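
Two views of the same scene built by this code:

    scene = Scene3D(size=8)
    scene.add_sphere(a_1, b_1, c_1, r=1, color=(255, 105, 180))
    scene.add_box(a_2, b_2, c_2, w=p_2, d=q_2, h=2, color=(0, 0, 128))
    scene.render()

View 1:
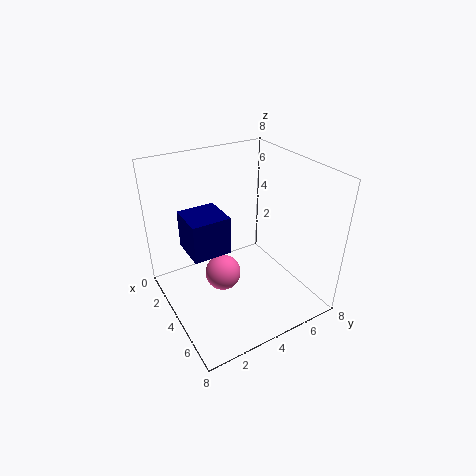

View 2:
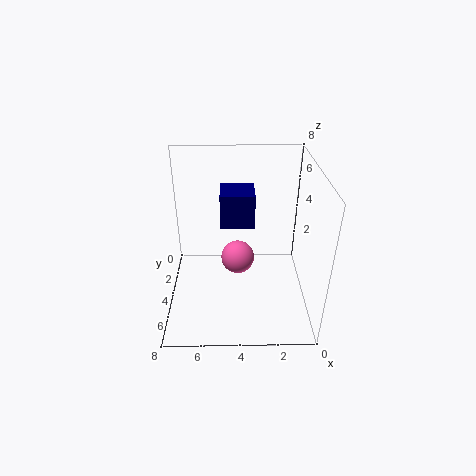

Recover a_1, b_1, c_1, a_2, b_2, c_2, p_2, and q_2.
a_1 = 4
b_1 = 3
c_1 = 2
a_2 = 3
b_2 = 1
c_2 = 4
p_2 = 2
q_2 = 2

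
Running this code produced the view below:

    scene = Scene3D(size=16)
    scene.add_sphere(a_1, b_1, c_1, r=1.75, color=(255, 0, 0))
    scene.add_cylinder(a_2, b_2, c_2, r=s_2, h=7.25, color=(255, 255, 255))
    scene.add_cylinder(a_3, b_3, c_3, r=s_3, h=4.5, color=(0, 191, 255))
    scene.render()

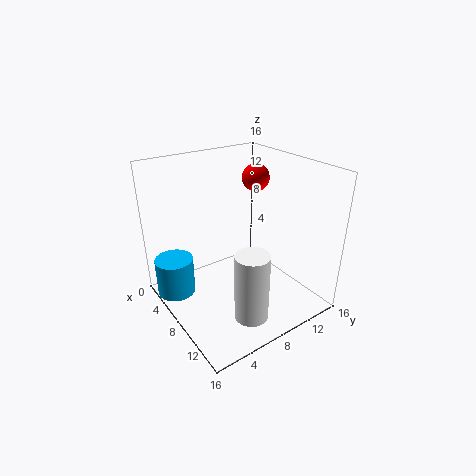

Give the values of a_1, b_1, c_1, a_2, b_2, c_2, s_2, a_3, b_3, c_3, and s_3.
a_1 = 3
b_1 = 14.25
c_1 = 12.5
a_2 = 13.25
b_2 = 6
c_2 = 1.75
s_2 = 1.75
a_3 = 3
b_3 = 2.25
c_3 = 0.25
s_3 = 2.25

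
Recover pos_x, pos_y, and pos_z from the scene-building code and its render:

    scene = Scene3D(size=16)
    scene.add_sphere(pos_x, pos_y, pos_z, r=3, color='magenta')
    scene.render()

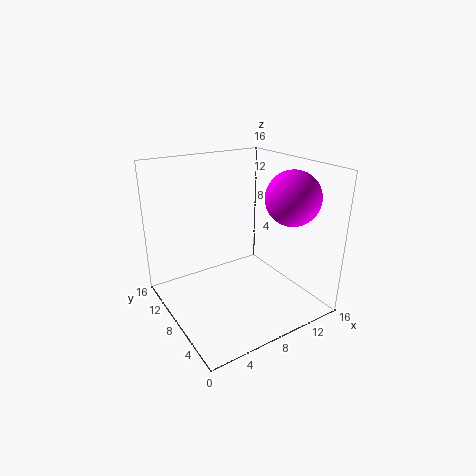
pos_x = 13, pos_y = 5, pos_z = 12.5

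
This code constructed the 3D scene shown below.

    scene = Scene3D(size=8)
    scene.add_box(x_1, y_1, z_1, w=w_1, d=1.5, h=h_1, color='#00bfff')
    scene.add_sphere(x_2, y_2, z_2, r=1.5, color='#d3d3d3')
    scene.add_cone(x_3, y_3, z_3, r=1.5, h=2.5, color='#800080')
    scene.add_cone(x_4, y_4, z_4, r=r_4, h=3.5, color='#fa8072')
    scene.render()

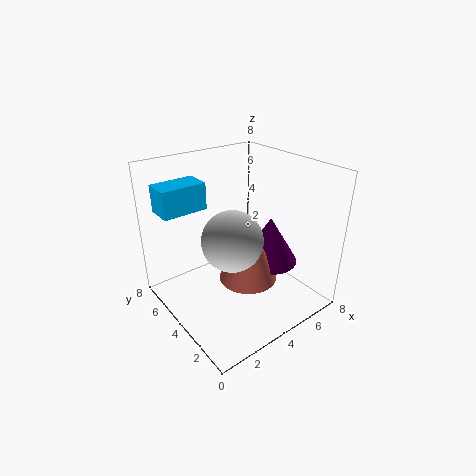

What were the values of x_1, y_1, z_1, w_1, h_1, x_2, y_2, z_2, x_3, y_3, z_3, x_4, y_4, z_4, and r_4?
x_1 = 0.5, y_1 = 5.5, z_1 = 5.5, w_1 = 2.5, h_1 = 1.5, x_2 = 2.5, y_2 = 2.5, z_2 = 5, x_3 = 5, y_3 = 2.5, z_3 = 3, x_4 = 3.5, y_4 = 2.5, z_4 = 2.5, r_4 = 1.5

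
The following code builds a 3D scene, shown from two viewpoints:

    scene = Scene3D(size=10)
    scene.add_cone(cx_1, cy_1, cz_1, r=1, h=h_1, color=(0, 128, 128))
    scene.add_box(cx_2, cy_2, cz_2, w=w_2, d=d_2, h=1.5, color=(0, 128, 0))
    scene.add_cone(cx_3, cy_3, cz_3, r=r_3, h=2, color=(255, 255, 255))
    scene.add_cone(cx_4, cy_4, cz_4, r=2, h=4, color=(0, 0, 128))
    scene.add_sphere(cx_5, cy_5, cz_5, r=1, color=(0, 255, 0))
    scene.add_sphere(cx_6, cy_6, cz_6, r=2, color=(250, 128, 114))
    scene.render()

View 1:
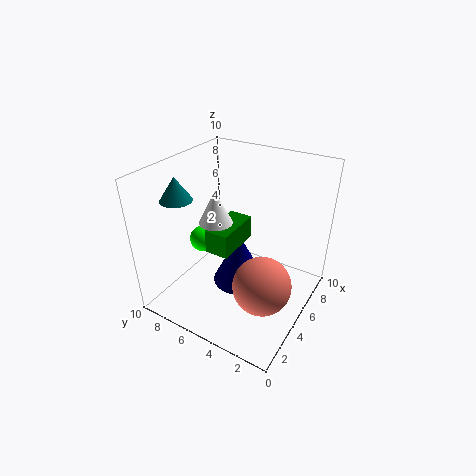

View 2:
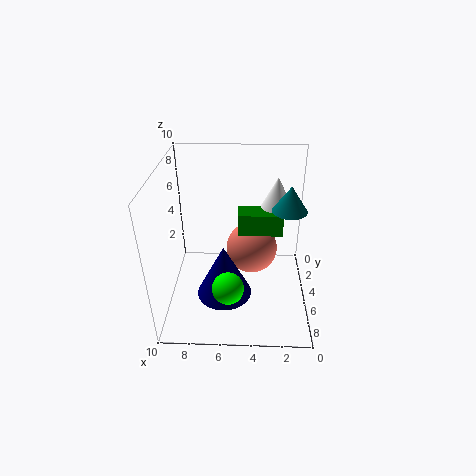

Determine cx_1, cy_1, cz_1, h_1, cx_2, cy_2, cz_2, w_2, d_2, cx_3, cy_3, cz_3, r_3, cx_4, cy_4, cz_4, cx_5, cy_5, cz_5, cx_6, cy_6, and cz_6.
cx_1 = 2
cy_1 = 7.5
cz_1 = 8.5
h_1 = 1.5
cx_2 = 2
cy_2 = 4
cz_2 = 5.5
w_2 = 3
d_2 = 1.5
cx_3 = 2.5
cy_3 = 5
cz_3 = 7.5
r_3 = 1
cx_4 = 6
cy_4 = 5.5
cz_4 = 0.5
cx_5 = 5.5
cy_5 = 8.5
cz_5 = 3.5
cx_6 = 4
cy_6 = 2.5
cz_6 = 2.5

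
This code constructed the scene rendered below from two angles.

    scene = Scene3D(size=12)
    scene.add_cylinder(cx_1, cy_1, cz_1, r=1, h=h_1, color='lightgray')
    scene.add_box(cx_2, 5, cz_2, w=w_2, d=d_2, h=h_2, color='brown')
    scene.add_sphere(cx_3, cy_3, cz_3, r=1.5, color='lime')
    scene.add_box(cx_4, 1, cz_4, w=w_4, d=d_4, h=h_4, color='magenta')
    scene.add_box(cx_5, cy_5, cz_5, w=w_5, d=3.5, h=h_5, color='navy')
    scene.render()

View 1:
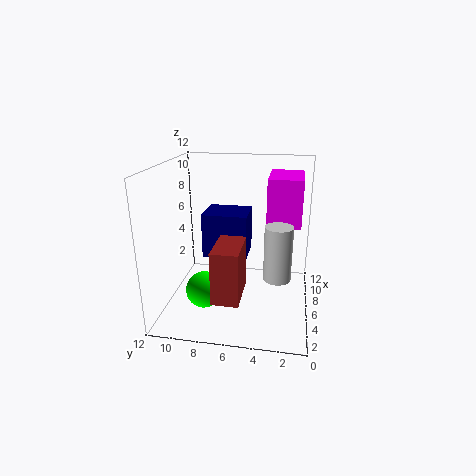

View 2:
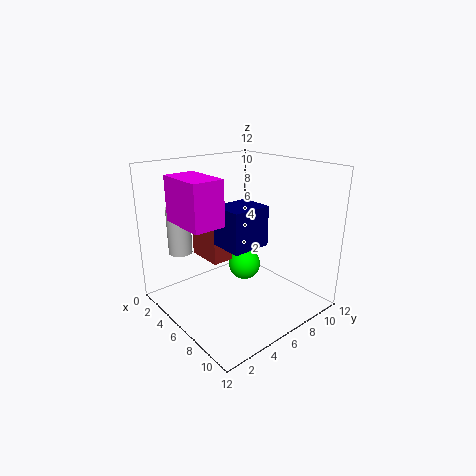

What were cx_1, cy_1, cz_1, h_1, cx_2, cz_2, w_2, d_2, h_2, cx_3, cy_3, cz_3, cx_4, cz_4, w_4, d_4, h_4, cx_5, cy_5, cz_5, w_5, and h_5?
cx_1 = 2.5; cy_1 = 2.5; cz_1 = 4.5; h_1 = 4; cx_2 = 0.5; cz_2 = 3; w_2 = 3.5; d_2 = 2; h_2 = 4; cx_3 = 4; cy_3 = 8.5; cz_3 = 2; cx_4 = 3.5; cz_4 = 8; w_4 = 4; d_4 = 2.5; h_4 = 3.5; cx_5 = 4; cy_5 = 5; cz_5 = 5; w_5 = 3; h_5 = 3.5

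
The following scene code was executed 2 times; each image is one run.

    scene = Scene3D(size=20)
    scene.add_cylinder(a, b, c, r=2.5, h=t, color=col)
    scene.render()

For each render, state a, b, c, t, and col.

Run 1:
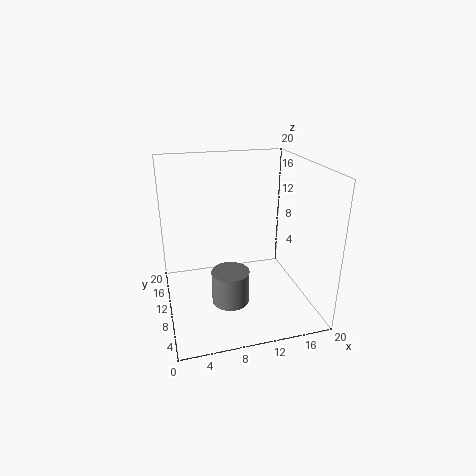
a = 8, b = 6.5, c = 2.5, t = 4.5, col = 'gray'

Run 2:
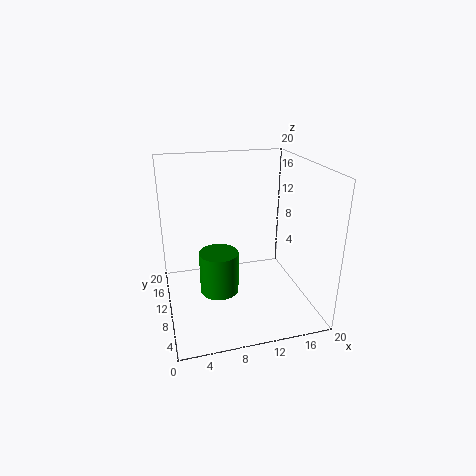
a = 6.5, b = 6.5, c = 4.5, t = 5.5, col = 'green'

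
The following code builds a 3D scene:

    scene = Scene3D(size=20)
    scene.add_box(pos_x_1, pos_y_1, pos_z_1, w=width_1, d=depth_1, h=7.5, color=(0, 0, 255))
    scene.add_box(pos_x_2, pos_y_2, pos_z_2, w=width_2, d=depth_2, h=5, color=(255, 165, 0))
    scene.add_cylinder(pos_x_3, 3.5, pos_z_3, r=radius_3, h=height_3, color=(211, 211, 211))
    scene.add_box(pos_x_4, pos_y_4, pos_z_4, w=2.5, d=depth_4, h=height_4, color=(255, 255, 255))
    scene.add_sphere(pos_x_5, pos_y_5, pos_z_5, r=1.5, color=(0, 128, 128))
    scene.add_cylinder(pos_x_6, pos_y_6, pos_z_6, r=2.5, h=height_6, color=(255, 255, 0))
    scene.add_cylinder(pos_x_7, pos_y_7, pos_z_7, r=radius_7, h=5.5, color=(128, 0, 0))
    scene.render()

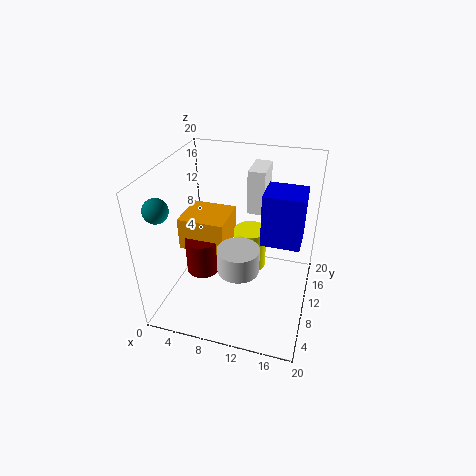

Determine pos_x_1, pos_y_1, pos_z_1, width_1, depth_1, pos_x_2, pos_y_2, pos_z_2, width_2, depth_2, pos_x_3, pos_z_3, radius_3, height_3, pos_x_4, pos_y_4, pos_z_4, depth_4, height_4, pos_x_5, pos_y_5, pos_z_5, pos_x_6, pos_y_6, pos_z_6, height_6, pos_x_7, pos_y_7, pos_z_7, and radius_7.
pos_x_1 = 13, pos_y_1 = 10.5, pos_z_1 = 9, width_1 = 5.5, depth_1 = 5, pos_x_2 = 0.5, pos_y_2 = 10.5, pos_z_2 = 6, width_2 = 7, depth_2 = 6.5, pos_x_3 = 12, pos_z_3 = 10, radius_3 = 2.5, height_3 = 3, pos_x_4 = 10, pos_y_4 = 14.5, pos_z_4 = 11.5, depth_4 = 5, height_4 = 6.5, pos_x_5 = 2.5, pos_y_5 = 2.5, pos_z_5 = 17, pos_x_6 = 10.5, pos_y_6 = 15, pos_z_6 = 2, height_6 = 6.5, pos_x_7 = 4, pos_y_7 = 11, pos_z_7 = 2.5, radius_7 = 2.5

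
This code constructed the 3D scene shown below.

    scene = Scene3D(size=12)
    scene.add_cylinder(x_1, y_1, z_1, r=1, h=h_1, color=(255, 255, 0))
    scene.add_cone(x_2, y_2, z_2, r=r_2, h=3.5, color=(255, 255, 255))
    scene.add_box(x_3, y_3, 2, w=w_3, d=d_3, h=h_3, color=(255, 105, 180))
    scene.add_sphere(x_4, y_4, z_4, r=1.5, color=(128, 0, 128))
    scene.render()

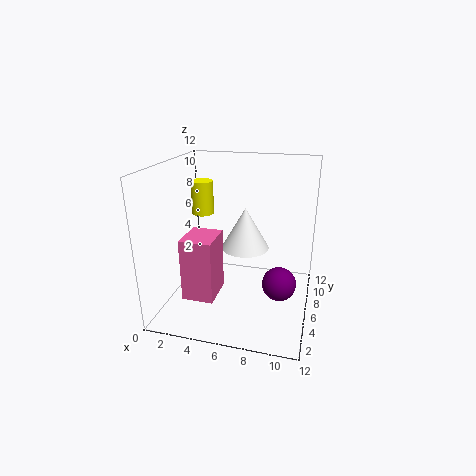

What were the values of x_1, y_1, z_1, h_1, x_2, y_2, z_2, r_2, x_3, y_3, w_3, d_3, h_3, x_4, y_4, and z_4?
x_1 = 2; y_1 = 8.5; z_1 = 7; h_1 = 3; x_2 = 6.5; y_2 = 6.5; z_2 = 5; r_2 = 2; x_3 = 2.5; y_3 = 2; w_3 = 2.5; d_3 = 3; h_3 = 5; x_4 = 9.5; y_4 = 7; z_4 = 1.5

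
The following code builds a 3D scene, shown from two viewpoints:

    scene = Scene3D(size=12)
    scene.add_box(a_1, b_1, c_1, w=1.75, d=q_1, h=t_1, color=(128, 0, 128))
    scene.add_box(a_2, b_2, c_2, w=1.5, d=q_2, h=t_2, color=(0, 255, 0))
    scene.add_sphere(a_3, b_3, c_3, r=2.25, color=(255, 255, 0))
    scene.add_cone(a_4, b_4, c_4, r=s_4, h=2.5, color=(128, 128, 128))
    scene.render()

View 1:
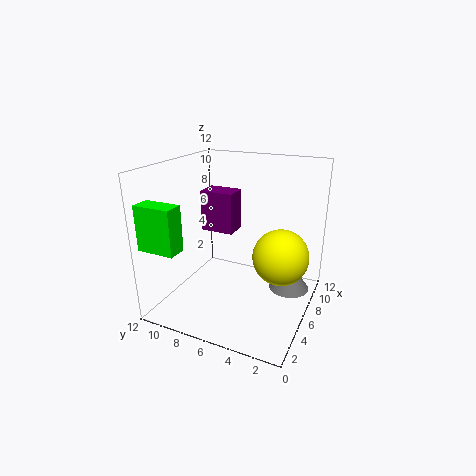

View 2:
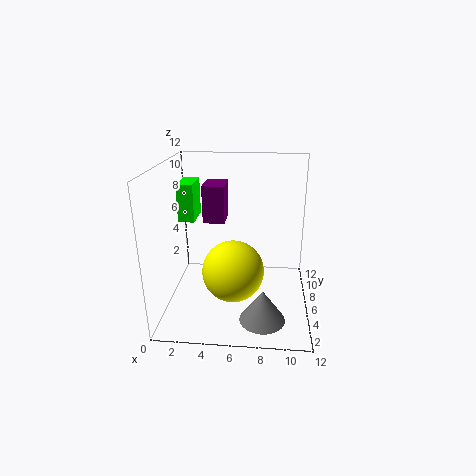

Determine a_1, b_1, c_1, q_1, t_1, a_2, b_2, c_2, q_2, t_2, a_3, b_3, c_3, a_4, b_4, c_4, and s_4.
a_1 = 3.25
b_1 = 5.25
c_1 = 7.5
q_1 = 2.5
t_1 = 3
a_2 = 0.25
b_2 = 8.5
c_2 = 6.25
q_2 = 3
t_2 = 3.5
a_3 = 6
b_3 = 2.25
c_3 = 5
a_4 = 8.25
b_4 = 2
c_4 = 1
s_4 = 1.75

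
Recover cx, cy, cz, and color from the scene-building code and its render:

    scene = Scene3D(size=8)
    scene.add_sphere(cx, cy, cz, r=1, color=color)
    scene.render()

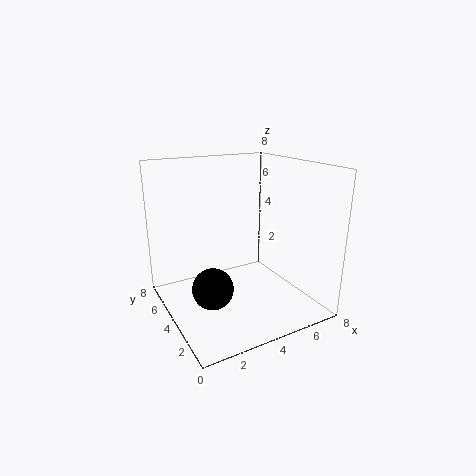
cx = 1.5; cy = 2; cz = 2.5; color = 'black'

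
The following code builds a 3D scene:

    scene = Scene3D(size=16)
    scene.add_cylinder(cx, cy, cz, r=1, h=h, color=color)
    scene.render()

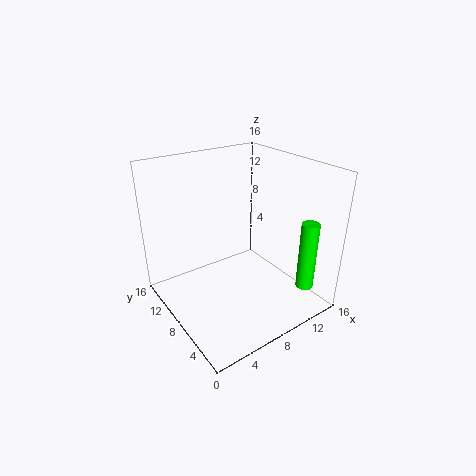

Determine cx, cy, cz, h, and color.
cx = 14
cy = 3
cz = 2
h = 8
color = 'lime'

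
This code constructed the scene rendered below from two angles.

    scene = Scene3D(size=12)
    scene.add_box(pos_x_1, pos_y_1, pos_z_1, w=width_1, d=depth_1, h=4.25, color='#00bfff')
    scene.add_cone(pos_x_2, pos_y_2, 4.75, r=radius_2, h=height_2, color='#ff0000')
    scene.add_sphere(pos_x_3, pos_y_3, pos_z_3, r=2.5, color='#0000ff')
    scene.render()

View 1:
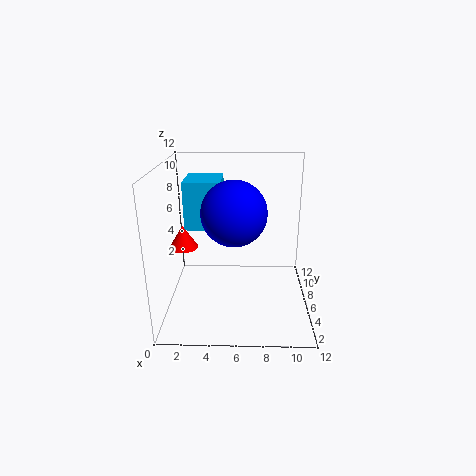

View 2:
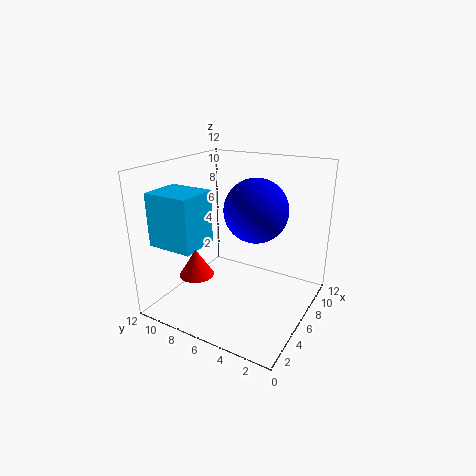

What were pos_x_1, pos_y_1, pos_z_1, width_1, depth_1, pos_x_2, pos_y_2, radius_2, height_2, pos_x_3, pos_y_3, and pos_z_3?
pos_x_1 = 1.25, pos_y_1 = 7.5, pos_z_1 = 6, width_1 = 3.25, depth_1 = 3.75, pos_x_2 = 1.25, pos_y_2 = 6.75, radius_2 = 1.25, height_2 = 2, pos_x_3 = 5.75, pos_y_3 = 4.25, pos_z_3 = 8.75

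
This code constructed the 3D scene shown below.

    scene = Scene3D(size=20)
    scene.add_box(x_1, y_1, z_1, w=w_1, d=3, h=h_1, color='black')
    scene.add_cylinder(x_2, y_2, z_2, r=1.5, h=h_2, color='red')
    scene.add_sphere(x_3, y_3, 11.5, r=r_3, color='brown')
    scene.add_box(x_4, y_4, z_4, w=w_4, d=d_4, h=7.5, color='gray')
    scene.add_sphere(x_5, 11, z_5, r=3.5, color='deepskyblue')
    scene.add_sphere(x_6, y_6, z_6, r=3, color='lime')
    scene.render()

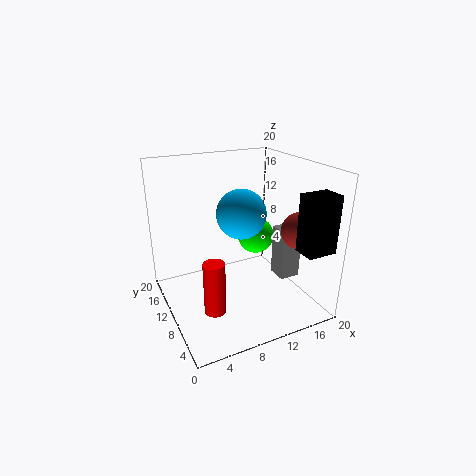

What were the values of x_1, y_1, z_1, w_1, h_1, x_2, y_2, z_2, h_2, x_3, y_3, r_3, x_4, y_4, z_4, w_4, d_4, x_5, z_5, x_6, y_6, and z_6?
x_1 = 15; y_1 = 0.5; z_1 = 10; w_1 = 4; h_1 = 7.5; x_2 = 5.5; y_2 = 8; z_2 = 0.5; h_2 = 7.5; x_3 = 17; y_3 = 5.5; r_3 = 2.5; x_4 = 16; y_4 = 7.5; z_4 = 3; w_4 = 3; d_4 = 3; x_5 = 11; z_5 = 13; x_6 = 16.5; y_6 = 16.5; z_6 = 6.5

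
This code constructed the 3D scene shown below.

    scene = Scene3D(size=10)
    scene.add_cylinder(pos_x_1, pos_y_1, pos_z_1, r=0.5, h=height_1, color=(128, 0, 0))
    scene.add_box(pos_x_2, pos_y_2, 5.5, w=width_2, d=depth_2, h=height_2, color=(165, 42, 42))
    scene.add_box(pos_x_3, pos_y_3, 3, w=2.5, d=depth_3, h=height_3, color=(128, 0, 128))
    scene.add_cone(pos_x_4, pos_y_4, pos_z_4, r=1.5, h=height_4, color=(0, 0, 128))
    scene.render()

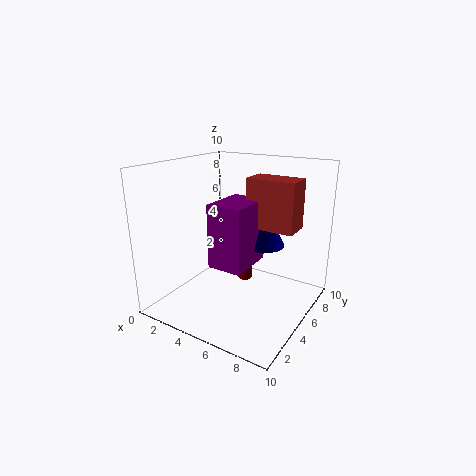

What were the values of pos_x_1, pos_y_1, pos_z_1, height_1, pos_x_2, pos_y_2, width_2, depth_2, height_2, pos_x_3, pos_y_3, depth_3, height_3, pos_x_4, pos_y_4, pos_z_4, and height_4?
pos_x_1 = 5, pos_y_1 = 6, pos_z_1 = 1.5, height_1 = 1.5, pos_x_2 = 5, pos_y_2 = 6, width_2 = 3.5, depth_2 = 2, height_2 = 3.5, pos_x_3 = 3.5, pos_y_3 = 3.5, depth_3 = 3.5, height_3 = 4.5, pos_x_4 = 6, pos_y_4 = 7, pos_z_4 = 4, height_4 = 3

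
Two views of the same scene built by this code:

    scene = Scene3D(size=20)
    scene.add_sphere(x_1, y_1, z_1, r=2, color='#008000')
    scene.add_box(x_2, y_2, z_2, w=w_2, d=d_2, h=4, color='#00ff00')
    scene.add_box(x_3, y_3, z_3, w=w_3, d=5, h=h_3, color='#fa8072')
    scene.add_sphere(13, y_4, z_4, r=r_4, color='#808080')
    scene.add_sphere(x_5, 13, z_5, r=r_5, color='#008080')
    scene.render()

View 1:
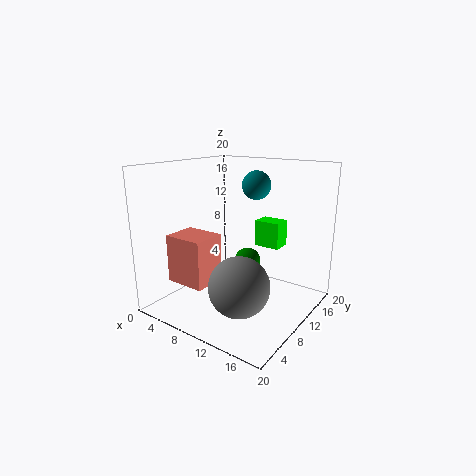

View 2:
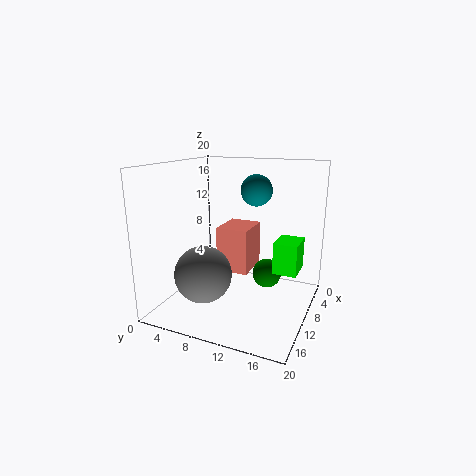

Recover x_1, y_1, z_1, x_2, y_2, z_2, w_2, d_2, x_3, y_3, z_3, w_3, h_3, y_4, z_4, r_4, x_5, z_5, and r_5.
x_1 = 9, y_1 = 14, z_1 = 5, x_2 = 9, y_2 = 16, z_2 = 7, w_2 = 4, d_2 = 3, x_3 = 1, y_3 = 5, z_3 = 3, w_3 = 6, h_3 = 7, y_4 = 6, z_4 = 5, r_4 = 4, x_5 = 11, z_5 = 17, r_5 = 2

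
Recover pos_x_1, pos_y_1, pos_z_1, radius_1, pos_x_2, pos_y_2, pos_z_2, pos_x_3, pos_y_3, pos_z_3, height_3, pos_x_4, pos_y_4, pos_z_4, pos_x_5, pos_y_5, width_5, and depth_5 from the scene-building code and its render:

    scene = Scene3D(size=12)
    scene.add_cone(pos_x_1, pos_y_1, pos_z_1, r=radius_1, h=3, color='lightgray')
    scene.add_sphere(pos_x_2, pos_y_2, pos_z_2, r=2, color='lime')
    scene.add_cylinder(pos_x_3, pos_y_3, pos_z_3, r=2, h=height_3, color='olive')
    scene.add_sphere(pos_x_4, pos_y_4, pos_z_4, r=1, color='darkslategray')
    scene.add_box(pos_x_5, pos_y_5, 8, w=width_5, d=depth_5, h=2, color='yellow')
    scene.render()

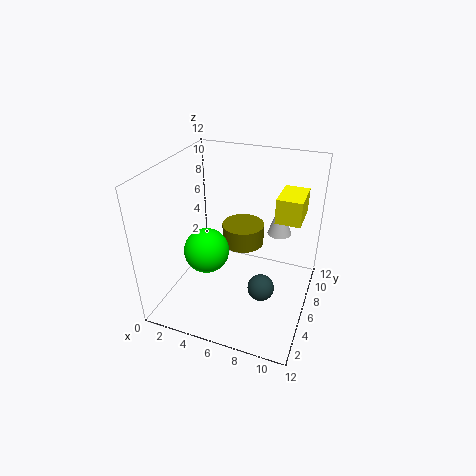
pos_x_1 = 9; pos_y_1 = 8; pos_z_1 = 6; radius_1 = 1; pos_x_2 = 3; pos_y_2 = 6; pos_z_2 = 4; pos_x_3 = 5; pos_y_3 = 10; pos_z_3 = 3; height_3 = 2; pos_x_4 = 9; pos_y_4 = 3; pos_z_4 = 4; pos_x_5 = 9; pos_y_5 = 6; width_5 = 2; depth_5 = 3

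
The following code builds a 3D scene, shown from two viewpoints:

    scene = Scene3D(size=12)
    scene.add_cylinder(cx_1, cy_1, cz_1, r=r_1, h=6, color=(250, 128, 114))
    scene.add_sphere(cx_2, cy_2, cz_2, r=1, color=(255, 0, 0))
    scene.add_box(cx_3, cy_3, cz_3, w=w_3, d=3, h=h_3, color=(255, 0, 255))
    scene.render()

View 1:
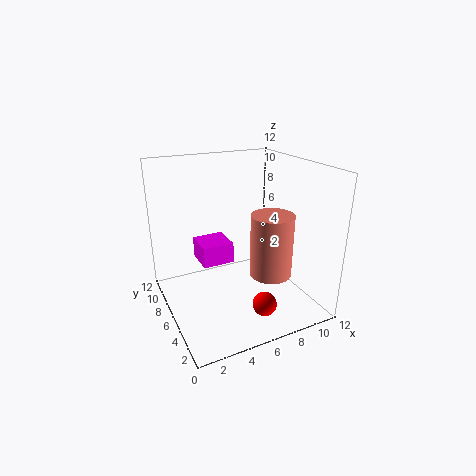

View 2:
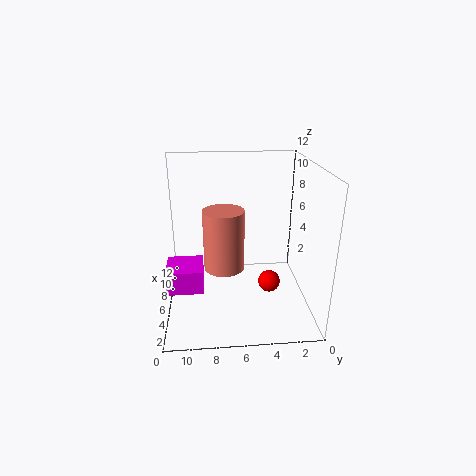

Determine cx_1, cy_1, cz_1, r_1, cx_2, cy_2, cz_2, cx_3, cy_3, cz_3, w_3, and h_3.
cx_1 = 10, cy_1 = 7, cz_1 = 1, r_1 = 2, cx_2 = 7, cy_2 = 3, cz_2 = 1, cx_3 = 4, cy_3 = 9, cz_3 = 2, w_3 = 3, h_3 = 2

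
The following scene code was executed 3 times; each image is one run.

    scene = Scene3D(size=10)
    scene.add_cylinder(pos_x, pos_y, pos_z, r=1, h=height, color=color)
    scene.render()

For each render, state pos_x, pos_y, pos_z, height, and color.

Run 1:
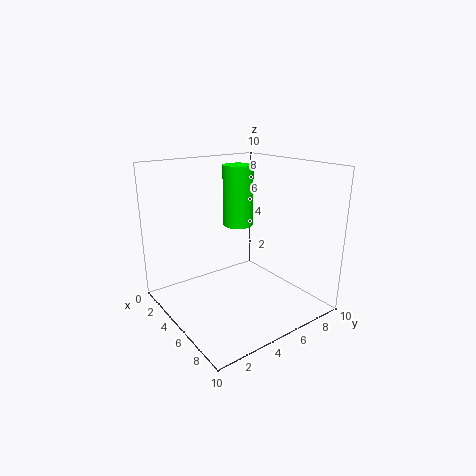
pos_x = 5
pos_y = 5
pos_z = 6
height = 4
color = 'lime'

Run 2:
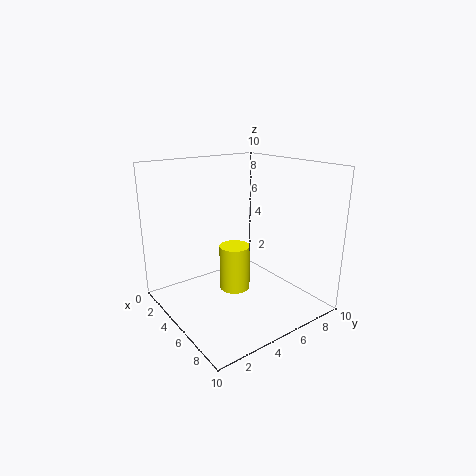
pos_x = 6
pos_y = 4
pos_z = 2
height = 3
color = 'yellow'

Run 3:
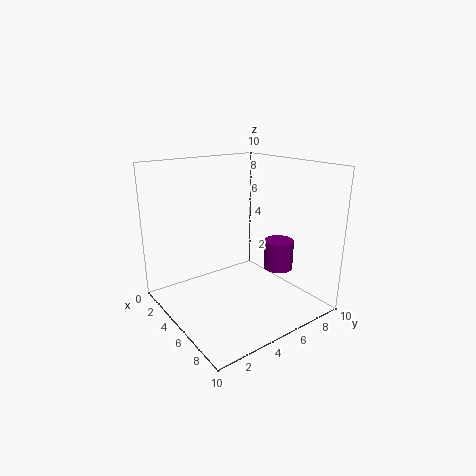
pos_x = 7
pos_y = 7
pos_z = 3
height = 2
color = 'purple'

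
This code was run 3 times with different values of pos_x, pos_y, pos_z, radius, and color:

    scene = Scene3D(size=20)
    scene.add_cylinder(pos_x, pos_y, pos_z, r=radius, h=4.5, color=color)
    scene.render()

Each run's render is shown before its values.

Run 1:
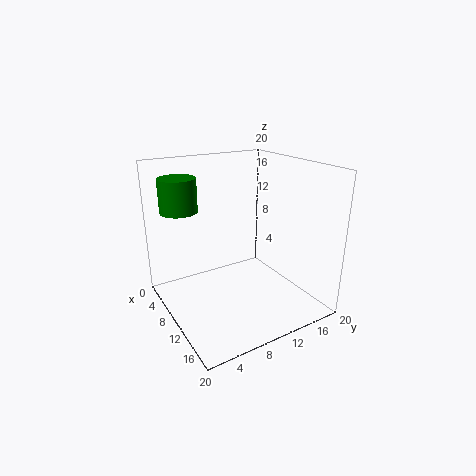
pos_x = 6.5
pos_y = 3
pos_z = 14
radius = 2.5
color = 'green'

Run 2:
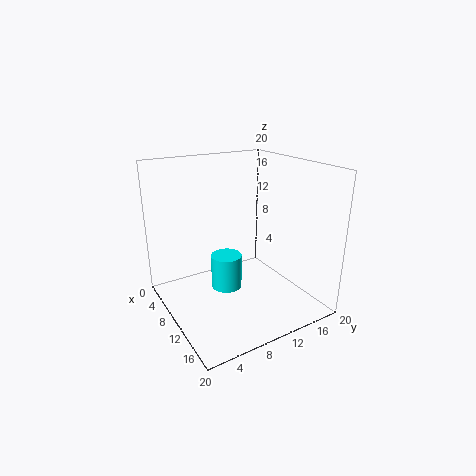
pos_x = 12
pos_y = 7
pos_z = 4.5
radius = 2
color = 'cyan'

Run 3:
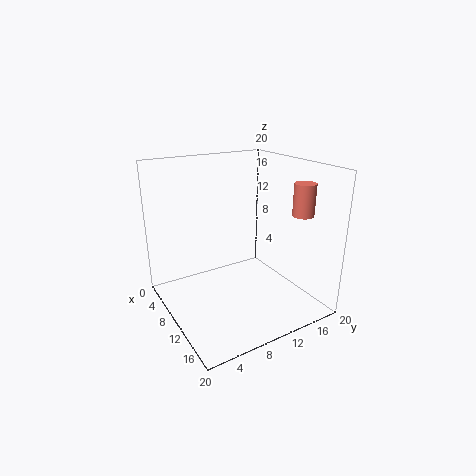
pos_x = 14
pos_y = 18
pos_z = 13
radius = 1.5
color = 'salmon'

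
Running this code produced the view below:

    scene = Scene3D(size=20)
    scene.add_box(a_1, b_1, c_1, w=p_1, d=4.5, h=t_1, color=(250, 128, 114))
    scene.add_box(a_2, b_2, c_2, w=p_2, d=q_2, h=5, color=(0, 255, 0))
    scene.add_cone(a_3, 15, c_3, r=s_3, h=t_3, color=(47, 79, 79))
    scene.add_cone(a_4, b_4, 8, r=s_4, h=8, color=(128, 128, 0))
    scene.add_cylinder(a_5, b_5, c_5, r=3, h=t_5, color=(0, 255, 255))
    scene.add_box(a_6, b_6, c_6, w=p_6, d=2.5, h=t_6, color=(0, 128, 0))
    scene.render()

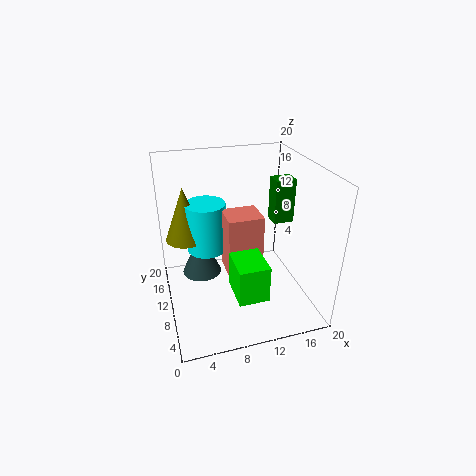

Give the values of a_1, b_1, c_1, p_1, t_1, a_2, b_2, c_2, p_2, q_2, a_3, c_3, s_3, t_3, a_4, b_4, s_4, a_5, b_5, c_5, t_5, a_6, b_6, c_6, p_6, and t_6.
a_1 = 8.5
b_1 = 9
c_1 = 4
p_1 = 5
t_1 = 9
a_2 = 8
b_2 = 2.5
c_2 = 4.5
p_2 = 4
q_2 = 5
a_3 = 5.5
c_3 = 2
s_3 = 3
t_3 = 6.5
a_4 = 3.5
b_4 = 15.5
s_4 = 3
a_5 = 6.5
b_5 = 15
c_5 = 6
t_5 = 7.5
a_6 = 16
b_6 = 11.5
c_6 = 10.5
p_6 = 3
t_6 = 6.5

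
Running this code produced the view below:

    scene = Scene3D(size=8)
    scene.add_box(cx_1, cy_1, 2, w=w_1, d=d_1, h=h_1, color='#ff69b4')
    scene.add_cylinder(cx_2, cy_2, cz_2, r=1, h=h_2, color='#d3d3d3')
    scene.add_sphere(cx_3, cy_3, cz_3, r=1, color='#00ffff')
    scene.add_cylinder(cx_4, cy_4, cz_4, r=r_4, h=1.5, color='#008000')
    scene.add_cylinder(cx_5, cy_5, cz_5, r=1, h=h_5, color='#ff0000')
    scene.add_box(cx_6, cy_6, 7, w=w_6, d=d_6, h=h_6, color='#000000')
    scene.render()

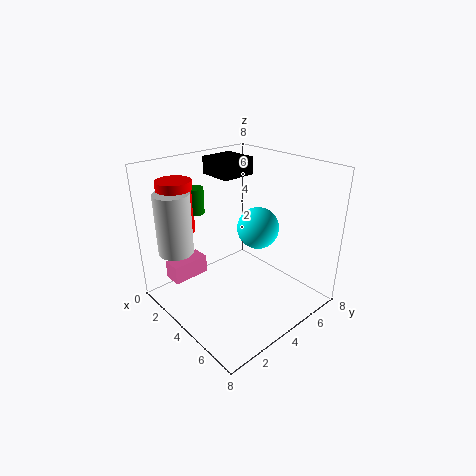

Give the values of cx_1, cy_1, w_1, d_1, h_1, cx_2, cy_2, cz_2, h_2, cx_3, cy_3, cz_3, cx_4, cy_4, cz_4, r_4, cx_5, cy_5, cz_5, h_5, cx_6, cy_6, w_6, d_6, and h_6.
cx_1 = 2
cy_1 = 0.5
w_1 = 1
d_1 = 2
h_1 = 1
cx_2 = 1.5
cy_2 = 1.5
cz_2 = 3
h_2 = 3.5
cx_3 = 6
cy_3 = 3.5
cz_3 = 5.5
cx_4 = 1.5
cy_4 = 3
cz_4 = 5
r_4 = 0.5
cx_5 = 1
cy_5 = 2
cz_5 = 4
h_5 = 3
cx_6 = 1
cy_6 = 4
w_6 = 2
d_6 = 2
h_6 = 1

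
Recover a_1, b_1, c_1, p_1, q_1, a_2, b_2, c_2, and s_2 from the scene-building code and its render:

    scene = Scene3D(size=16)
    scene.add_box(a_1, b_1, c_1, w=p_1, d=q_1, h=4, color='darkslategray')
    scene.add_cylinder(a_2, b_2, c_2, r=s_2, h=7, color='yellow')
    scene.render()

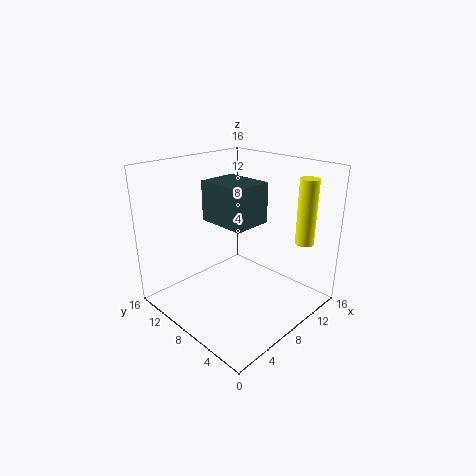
a_1 = 4
b_1 = 4
c_1 = 11
p_1 = 4
q_1 = 5
a_2 = 12
b_2 = 2
c_2 = 8
s_2 = 1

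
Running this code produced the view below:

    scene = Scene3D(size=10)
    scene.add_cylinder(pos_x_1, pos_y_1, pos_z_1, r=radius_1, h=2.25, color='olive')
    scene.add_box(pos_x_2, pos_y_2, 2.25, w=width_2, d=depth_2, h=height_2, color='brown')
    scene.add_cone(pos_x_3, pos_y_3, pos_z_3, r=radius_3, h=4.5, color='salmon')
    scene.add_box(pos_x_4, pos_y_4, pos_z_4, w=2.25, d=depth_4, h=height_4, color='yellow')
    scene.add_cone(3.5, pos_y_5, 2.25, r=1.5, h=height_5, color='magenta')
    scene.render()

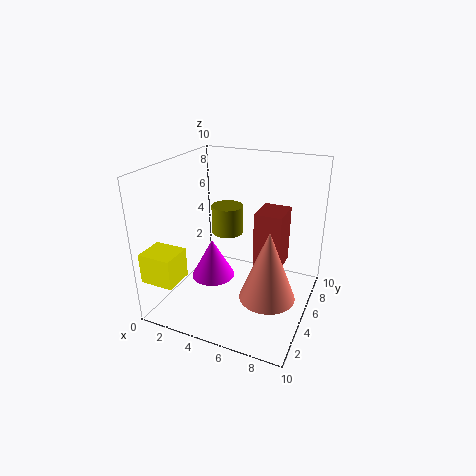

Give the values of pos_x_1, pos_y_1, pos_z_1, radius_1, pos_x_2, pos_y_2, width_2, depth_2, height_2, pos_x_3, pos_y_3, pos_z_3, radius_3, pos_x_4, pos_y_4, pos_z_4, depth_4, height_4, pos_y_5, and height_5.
pos_x_1 = 2.75; pos_y_1 = 8; pos_z_1 = 3.75; radius_1 = 1.25; pos_x_2 = 5.75; pos_y_2 = 6; width_2 = 2; depth_2 = 2.5; height_2 = 4.25; pos_x_3 = 8; pos_y_3 = 2.75; pos_z_3 = 2.5; radius_3 = 1.75; pos_x_4 = 0.25; pos_y_4 = 0.25; pos_z_4 = 3; depth_4 = 2; height_4 = 2; pos_y_5 = 4; height_5 = 2.75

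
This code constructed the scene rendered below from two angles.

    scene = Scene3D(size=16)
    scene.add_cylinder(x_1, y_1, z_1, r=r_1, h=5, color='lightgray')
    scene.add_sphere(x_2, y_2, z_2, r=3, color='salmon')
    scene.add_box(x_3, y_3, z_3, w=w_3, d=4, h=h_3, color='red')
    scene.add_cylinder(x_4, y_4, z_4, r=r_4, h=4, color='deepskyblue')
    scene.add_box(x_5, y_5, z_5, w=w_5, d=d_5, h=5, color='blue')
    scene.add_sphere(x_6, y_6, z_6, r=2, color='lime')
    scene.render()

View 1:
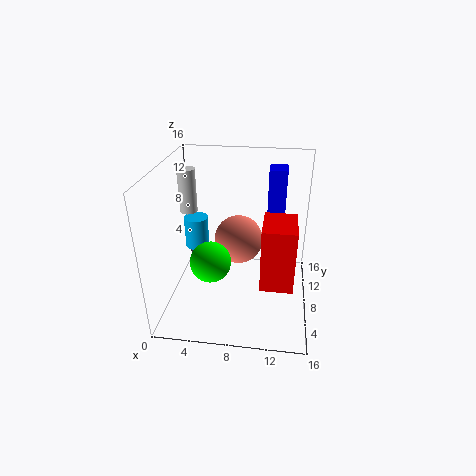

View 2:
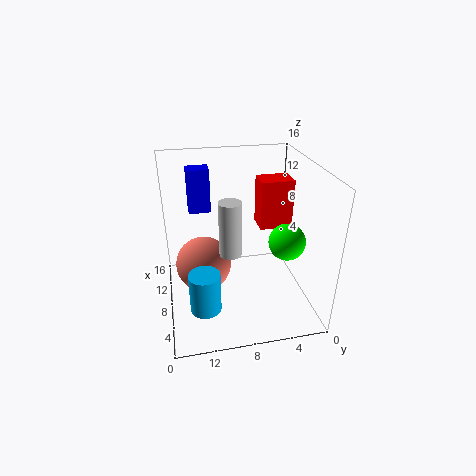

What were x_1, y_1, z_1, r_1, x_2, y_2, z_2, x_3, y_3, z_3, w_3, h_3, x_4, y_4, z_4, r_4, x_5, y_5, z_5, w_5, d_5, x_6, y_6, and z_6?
x_1 = 2, y_1 = 10, z_1 = 10, r_1 = 1, x_2 = 7.5, y_2 = 12, z_2 = 5.5, x_3 = 11, y_3 = 0.5, z_3 = 7, w_3 = 3, h_3 = 6, x_4 = 2, y_4 = 12.5, z_4 = 4, r_4 = 1.5, x_5 = 11, y_5 = 10.5, z_5 = 10, w_5 = 2, d_5 = 2.5, x_6 = 6, y_6 = 3, z_6 = 8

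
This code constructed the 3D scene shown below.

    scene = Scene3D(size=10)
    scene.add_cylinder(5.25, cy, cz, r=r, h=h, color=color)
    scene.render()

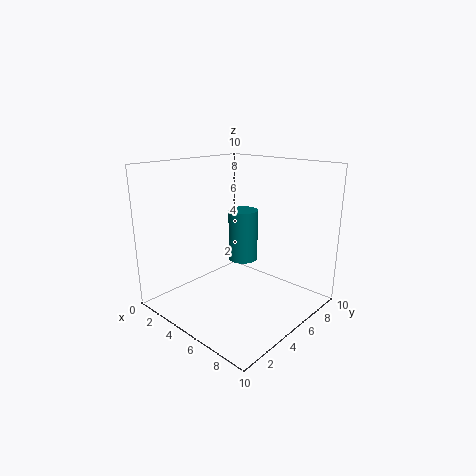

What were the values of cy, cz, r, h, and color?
cy = 5.25
cz = 3.5
r = 1
h = 3.5
color = 'teal'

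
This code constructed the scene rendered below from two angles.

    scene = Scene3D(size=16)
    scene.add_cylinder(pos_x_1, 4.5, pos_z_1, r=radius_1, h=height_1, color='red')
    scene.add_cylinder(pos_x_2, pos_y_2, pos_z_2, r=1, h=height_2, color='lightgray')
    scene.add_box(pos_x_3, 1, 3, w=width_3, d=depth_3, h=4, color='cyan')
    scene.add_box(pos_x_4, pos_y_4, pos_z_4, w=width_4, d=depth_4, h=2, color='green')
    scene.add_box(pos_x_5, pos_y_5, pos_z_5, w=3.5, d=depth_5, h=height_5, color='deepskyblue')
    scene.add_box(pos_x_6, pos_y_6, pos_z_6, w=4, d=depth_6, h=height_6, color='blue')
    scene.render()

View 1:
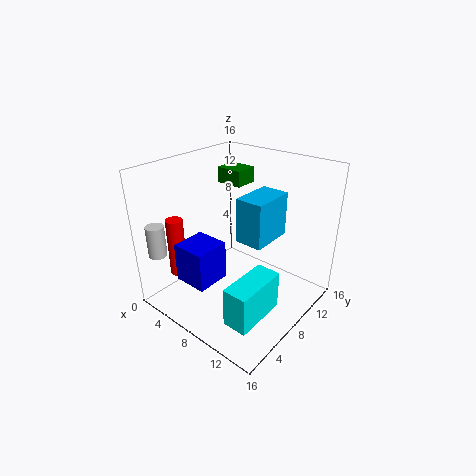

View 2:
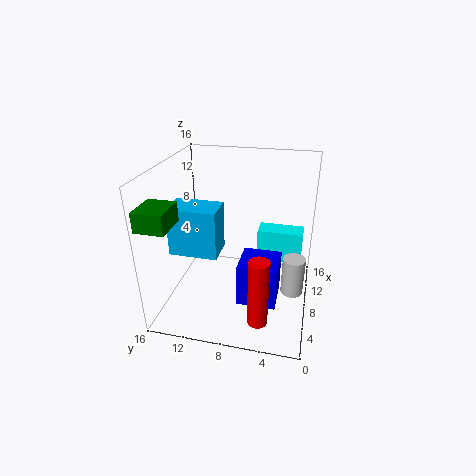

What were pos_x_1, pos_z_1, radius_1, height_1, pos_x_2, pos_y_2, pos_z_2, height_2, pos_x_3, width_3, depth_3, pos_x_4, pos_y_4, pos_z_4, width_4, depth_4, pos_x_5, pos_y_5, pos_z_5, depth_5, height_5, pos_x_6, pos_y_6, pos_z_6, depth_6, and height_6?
pos_x_1 = 1.5, pos_z_1 = 2.5, radius_1 = 1, height_1 = 7, pos_x_2 = 2, pos_y_2 = 1.5, pos_z_2 = 6.5, height_2 = 3.5, pos_x_3 = 12, width_3 = 2.5, depth_3 = 5.5, pos_x_4 = 0.5, pos_y_4 = 13, pos_z_4 = 11.5, width_4 = 3.5, depth_4 = 3, pos_x_5 = 6, pos_y_5 = 10, pos_z_5 = 6, depth_5 = 5.5, height_5 = 5.5, pos_x_6 = 3, pos_y_6 = 3, pos_z_6 = 3, depth_6 = 4, height_6 = 4.5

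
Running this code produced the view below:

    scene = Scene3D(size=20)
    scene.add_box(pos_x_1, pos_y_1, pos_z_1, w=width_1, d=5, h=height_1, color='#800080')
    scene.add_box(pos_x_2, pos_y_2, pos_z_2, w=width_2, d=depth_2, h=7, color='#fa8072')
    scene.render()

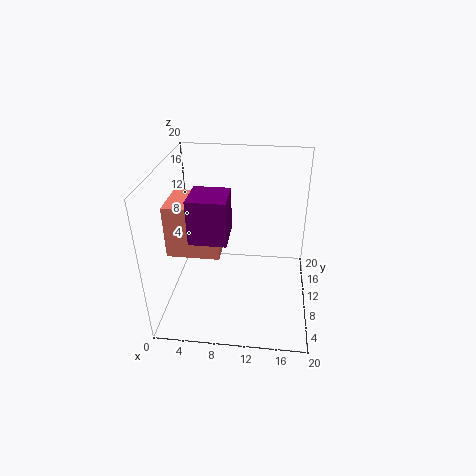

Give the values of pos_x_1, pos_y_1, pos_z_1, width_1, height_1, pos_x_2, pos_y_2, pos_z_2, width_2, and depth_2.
pos_x_1 = 4; pos_y_1 = 6; pos_z_1 = 11; width_1 = 5; height_1 = 6; pos_x_2 = 1; pos_y_2 = 6; pos_z_2 = 9; width_2 = 7; depth_2 = 6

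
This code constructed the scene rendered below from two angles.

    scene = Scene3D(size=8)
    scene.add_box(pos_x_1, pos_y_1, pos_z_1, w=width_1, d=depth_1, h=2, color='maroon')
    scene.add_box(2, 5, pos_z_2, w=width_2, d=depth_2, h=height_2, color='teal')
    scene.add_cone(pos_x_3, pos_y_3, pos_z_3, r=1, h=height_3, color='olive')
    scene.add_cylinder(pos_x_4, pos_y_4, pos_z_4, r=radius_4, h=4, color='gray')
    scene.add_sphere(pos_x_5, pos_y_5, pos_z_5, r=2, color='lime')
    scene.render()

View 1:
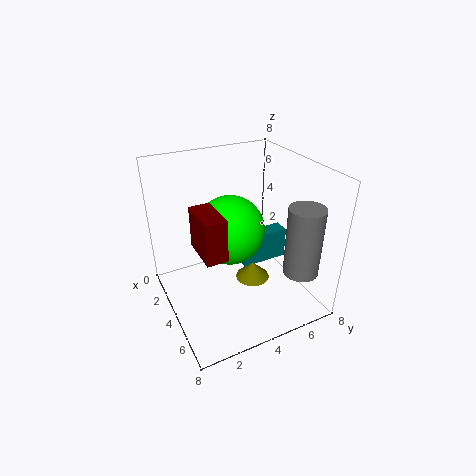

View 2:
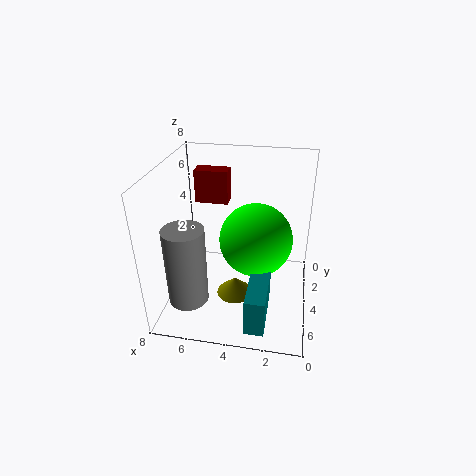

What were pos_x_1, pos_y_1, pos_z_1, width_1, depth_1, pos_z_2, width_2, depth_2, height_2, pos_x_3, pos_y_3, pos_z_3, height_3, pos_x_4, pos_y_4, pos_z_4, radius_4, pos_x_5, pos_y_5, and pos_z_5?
pos_x_1 = 5; pos_y_1 = 1; pos_z_1 = 5; width_1 = 2; depth_1 = 1; pos_z_2 = 1; width_2 = 1; depth_2 = 3; height_2 = 2; pos_x_3 = 4; pos_y_3 = 5; pos_z_3 = 1; height_3 = 1; pos_x_4 = 6; pos_y_4 = 7; pos_z_4 = 2; radius_4 = 1; pos_x_5 = 3; pos_y_5 = 4; pos_z_5 = 4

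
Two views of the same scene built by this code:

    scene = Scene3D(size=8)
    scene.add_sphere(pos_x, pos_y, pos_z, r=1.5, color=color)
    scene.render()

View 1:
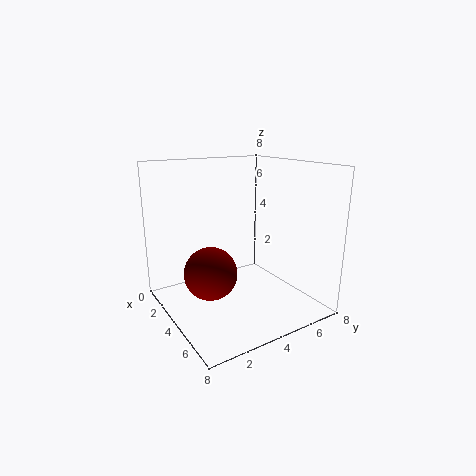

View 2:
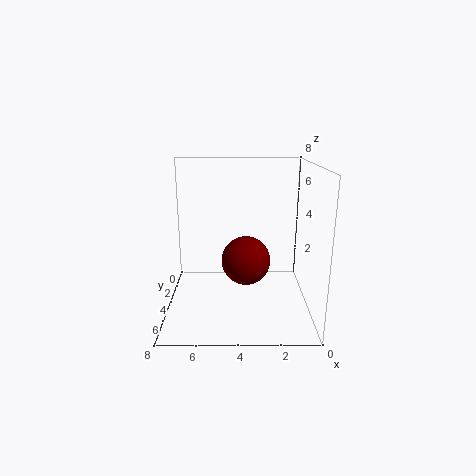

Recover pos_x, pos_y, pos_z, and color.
pos_x = 3.5; pos_y = 2.5; pos_z = 2; color = 'maroon'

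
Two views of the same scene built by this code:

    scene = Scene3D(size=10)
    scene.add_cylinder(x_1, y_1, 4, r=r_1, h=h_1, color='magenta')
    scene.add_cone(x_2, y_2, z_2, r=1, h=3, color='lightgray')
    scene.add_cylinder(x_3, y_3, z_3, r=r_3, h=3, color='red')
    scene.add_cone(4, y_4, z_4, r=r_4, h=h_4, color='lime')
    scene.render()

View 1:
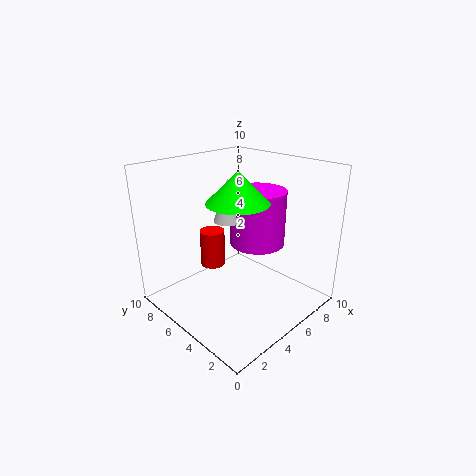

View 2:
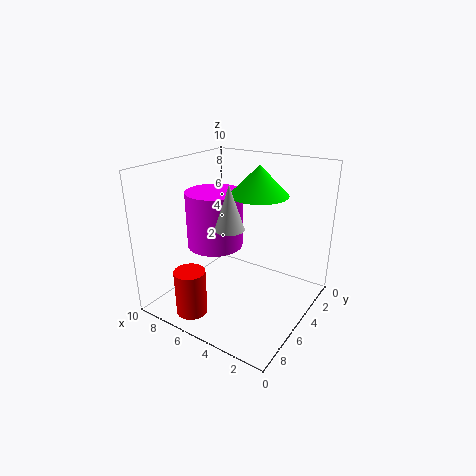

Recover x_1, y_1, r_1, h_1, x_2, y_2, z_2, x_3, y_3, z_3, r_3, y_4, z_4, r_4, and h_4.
x_1 = 7
y_1 = 5
r_1 = 2
h_1 = 4
x_2 = 5
y_2 = 6
z_2 = 6
x_3 = 6
y_3 = 9
z_3 = 1
r_3 = 1
y_4 = 4
z_4 = 8
r_4 = 2
h_4 = 2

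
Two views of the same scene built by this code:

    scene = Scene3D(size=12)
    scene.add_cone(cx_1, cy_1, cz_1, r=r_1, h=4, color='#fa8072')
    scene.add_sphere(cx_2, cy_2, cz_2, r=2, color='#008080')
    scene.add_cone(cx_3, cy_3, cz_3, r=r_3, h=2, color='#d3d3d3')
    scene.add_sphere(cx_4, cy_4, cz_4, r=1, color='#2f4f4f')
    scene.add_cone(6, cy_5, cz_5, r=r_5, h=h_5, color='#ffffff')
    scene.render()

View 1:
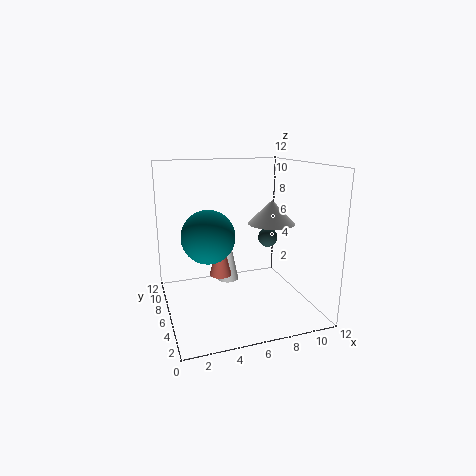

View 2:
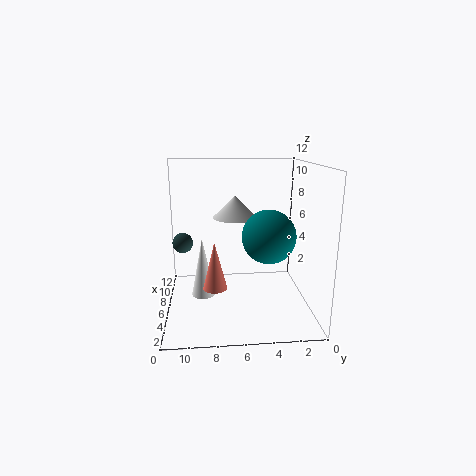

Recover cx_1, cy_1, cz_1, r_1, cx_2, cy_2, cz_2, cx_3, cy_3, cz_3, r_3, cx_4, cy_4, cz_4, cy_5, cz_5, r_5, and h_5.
cx_1 = 5
cy_1 = 8
cz_1 = 2
r_1 = 1
cx_2 = 3
cy_2 = 4
cz_2 = 7
cx_3 = 9
cy_3 = 6
cz_3 = 7
r_3 = 2
cx_4 = 11
cy_4 = 11
cz_4 = 4
cy_5 = 9
cz_5 = 1
r_5 = 1
h_5 = 5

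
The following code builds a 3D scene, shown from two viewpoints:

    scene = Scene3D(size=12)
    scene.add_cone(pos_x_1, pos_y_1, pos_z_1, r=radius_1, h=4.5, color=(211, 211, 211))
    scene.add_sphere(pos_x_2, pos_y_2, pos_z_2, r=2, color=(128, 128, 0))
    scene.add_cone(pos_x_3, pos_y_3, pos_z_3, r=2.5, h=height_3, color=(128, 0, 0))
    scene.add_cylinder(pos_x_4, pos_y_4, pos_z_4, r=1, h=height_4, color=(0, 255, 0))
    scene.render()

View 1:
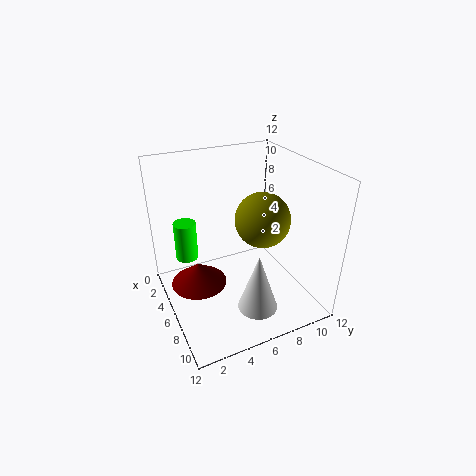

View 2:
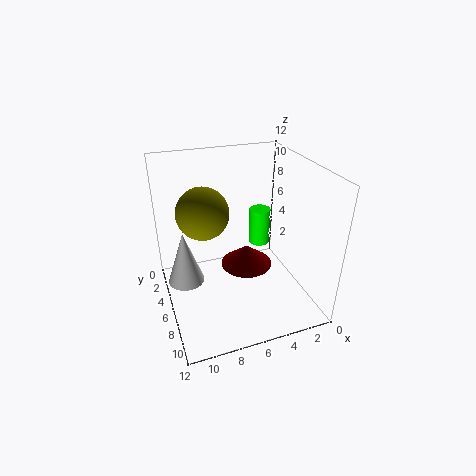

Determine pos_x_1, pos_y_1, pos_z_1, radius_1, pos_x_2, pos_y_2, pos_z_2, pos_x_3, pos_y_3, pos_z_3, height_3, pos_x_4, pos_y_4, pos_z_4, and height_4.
pos_x_1 = 10.5
pos_y_1 = 5.5
pos_z_1 = 2.5
radius_1 = 1.5
pos_x_2 = 9
pos_y_2 = 6.5
pos_z_2 = 9
pos_x_3 = 4
pos_y_3 = 3
pos_z_3 = 1
height_3 = 2
pos_x_4 = 2.5
pos_y_4 = 2.5
pos_z_4 = 3
height_4 = 3.5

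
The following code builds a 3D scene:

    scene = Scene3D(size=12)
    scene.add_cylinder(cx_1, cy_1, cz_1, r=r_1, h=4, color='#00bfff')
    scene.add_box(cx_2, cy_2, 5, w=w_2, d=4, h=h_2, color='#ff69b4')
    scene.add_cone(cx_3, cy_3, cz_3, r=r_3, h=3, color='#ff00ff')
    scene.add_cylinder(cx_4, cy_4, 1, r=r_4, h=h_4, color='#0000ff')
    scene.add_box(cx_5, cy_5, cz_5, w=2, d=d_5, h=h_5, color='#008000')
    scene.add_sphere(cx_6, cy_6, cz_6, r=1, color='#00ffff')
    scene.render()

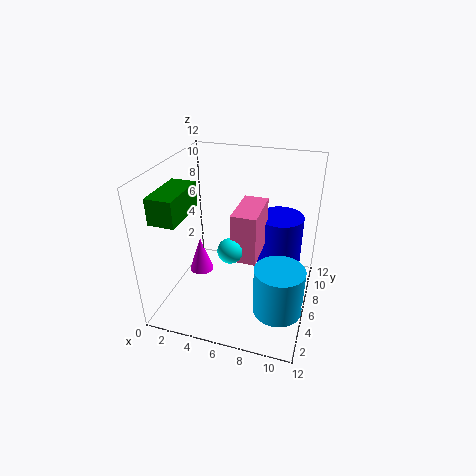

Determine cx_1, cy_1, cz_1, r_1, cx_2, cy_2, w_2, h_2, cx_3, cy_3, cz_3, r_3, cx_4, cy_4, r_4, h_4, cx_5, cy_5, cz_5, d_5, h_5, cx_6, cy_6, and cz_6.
cx_1 = 10, cy_1 = 4, cz_1 = 1, r_1 = 2, cx_2 = 6, cy_2 = 4, w_2 = 2, h_2 = 4, cx_3 = 3, cy_3 = 5, cz_3 = 3, r_3 = 1, cx_4 = 9, cy_4 = 9, r_4 = 2, h_4 = 6, cx_5 = 1, cy_5 = 1, cz_5 = 9, d_5 = 4, h_5 = 2, cx_6 = 6, cy_6 = 4, cz_6 = 6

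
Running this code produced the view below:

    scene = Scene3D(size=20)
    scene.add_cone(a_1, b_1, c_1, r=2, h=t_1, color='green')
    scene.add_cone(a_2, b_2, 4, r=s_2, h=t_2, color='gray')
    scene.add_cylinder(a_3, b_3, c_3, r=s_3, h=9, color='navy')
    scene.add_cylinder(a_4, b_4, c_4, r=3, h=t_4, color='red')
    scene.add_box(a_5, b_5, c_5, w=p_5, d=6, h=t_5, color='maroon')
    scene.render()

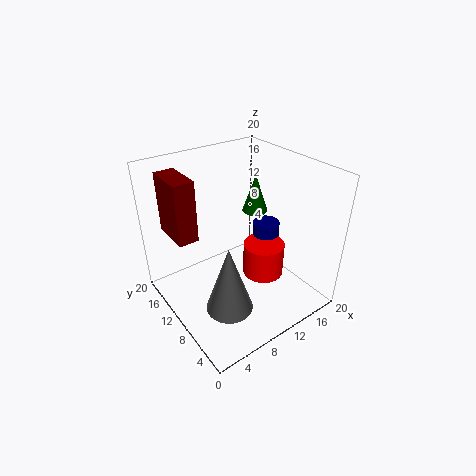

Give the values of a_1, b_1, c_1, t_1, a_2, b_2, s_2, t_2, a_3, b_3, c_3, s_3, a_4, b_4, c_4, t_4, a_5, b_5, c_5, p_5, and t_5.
a_1 = 17; b_1 = 15; c_1 = 10; t_1 = 6; a_2 = 5; b_2 = 5; s_2 = 3; t_2 = 9; a_3 = 16; b_3 = 11; c_3 = 1; s_3 = 2; a_4 = 14; b_4 = 9; c_4 = 3; t_4 = 5; a_5 = 3; b_5 = 14; c_5 = 9; p_5 = 3; t_5 = 9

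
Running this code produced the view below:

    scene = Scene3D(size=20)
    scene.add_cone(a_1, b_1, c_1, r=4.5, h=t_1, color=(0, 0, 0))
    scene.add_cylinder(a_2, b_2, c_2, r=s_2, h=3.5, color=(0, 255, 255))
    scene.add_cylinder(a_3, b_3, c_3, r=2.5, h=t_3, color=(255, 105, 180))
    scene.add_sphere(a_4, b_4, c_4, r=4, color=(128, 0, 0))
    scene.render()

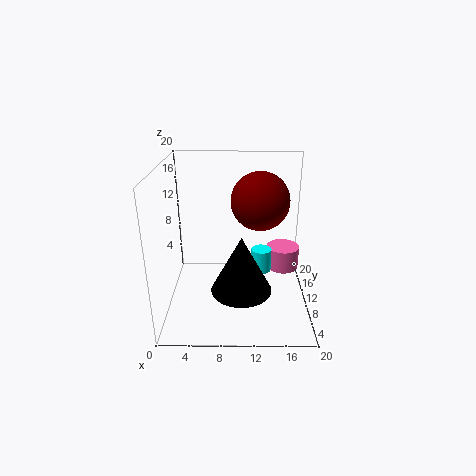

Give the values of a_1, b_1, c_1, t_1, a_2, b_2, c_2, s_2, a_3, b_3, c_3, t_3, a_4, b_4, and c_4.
a_1 = 10.5
b_1 = 10
c_1 = 1.5
t_1 = 8.5
a_2 = 13.5
b_2 = 12.5
c_2 = 3.5
s_2 = 1.5
a_3 = 17
b_3 = 14.5
c_3 = 3
t_3 = 3.5
a_4 = 13
b_4 = 11
c_4 = 15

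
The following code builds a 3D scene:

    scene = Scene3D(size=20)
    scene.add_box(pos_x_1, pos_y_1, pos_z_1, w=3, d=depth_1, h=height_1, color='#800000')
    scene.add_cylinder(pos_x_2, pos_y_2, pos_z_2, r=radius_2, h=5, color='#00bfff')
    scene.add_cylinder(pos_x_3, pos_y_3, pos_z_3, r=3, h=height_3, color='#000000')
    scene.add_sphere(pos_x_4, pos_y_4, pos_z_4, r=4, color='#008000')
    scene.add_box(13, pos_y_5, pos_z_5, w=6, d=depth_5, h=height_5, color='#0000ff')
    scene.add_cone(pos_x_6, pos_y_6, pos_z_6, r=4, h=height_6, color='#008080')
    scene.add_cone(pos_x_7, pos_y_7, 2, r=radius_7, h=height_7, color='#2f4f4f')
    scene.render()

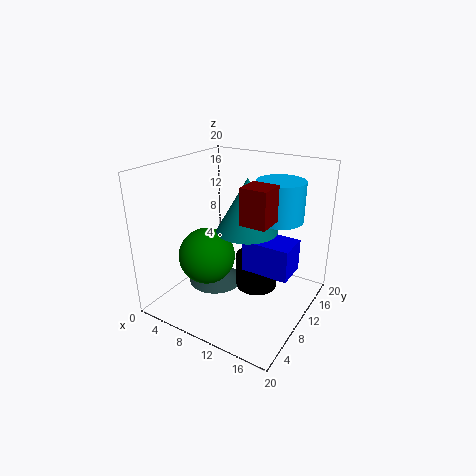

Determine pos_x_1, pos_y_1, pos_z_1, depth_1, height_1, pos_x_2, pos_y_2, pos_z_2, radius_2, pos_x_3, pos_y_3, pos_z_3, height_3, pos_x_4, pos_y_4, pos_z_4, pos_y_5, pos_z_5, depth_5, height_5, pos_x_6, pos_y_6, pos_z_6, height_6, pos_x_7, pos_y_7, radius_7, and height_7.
pos_x_1 = 15, pos_y_1 = 2, pos_z_1 = 16, depth_1 = 3, height_1 = 4, pos_x_2 = 16, pos_y_2 = 10, pos_z_2 = 14, radius_2 = 3, pos_x_3 = 12, pos_y_3 = 12, pos_z_3 = 2, height_3 = 5, pos_x_4 = 6, pos_y_4 = 8, pos_z_4 = 7, pos_y_5 = 6, pos_z_5 = 8, depth_5 = 4, height_5 = 4, pos_x_6 = 12, pos_y_6 = 9, pos_z_6 = 12, height_6 = 7, pos_x_7 = 6, pos_y_7 = 10, radius_7 = 4, height_7 = 3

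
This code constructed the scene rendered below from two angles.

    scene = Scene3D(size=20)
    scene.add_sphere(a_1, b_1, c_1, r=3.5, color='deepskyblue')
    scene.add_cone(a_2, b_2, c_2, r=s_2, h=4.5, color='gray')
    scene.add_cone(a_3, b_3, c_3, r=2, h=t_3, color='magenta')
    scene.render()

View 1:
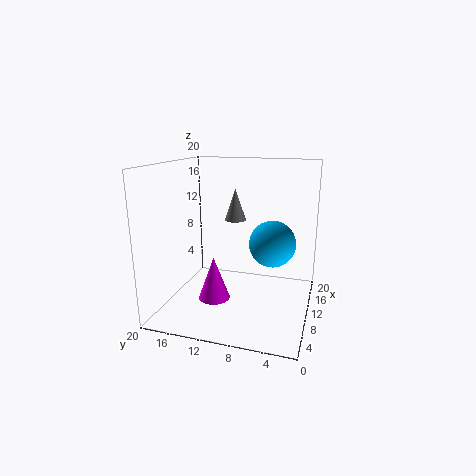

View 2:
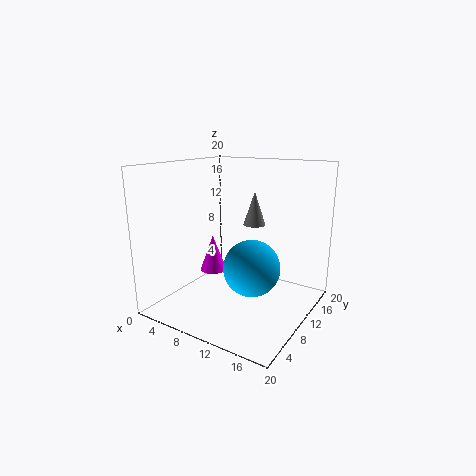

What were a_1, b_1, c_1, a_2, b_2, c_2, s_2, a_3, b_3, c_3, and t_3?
a_1 = 14.5, b_1 = 6, c_1 = 8, a_2 = 12, b_2 = 11, c_2 = 12, s_2 = 1.5, a_3 = 4.5, b_3 = 11.5, c_3 = 3.5, t_3 = 5.5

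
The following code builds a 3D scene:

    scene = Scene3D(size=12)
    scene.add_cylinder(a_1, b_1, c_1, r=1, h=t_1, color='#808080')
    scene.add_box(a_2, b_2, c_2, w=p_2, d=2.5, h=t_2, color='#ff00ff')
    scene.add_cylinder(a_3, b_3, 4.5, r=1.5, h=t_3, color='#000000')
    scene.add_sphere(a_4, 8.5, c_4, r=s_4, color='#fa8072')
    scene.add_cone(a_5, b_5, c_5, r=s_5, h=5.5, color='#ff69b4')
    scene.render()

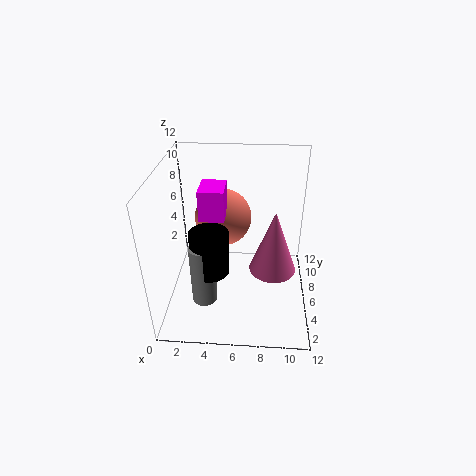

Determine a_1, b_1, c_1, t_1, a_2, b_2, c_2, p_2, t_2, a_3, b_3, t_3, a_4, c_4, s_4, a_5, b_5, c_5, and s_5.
a_1 = 3.5; b_1 = 3; c_1 = 2; t_1 = 5; a_2 = 3; b_2 = 5; c_2 = 8; p_2 = 2; t_2 = 2.5; a_3 = 4; b_3 = 3.5; t_3 = 3.5; a_4 = 4.5; c_4 = 6.5; s_4 = 2.5; a_5 = 9; b_5 = 6; c_5 = 3; s_5 = 2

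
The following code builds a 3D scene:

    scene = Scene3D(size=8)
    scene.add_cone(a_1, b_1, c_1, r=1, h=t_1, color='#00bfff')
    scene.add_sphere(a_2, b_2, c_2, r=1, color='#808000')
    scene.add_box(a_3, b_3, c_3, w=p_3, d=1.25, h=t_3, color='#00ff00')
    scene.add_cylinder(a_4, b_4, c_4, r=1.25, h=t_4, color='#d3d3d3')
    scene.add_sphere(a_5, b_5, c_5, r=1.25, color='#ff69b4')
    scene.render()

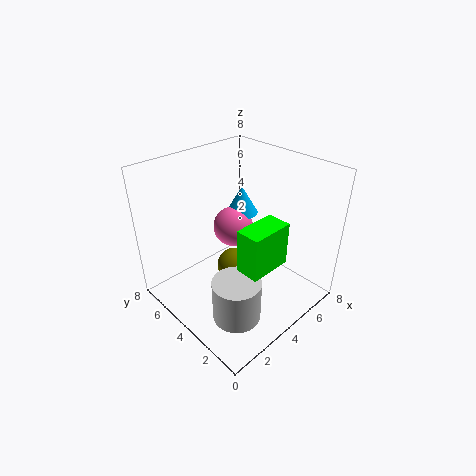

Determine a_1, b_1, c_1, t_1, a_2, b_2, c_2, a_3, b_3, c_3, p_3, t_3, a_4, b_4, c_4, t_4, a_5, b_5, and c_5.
a_1 = 6.25; b_1 = 6; c_1 = 4; t_1 = 1.75; a_2 = 3.75; b_2 = 4; c_2 = 2.25; a_3 = 2.25; b_3 = 1; c_3 = 3.75; p_3 = 2.25; t_3 = 2.25; a_4 = 2; b_4 = 2; c_4 = 1; t_4 = 2.25; a_5 = 5.5; b_5 = 6; c_5 = 3.25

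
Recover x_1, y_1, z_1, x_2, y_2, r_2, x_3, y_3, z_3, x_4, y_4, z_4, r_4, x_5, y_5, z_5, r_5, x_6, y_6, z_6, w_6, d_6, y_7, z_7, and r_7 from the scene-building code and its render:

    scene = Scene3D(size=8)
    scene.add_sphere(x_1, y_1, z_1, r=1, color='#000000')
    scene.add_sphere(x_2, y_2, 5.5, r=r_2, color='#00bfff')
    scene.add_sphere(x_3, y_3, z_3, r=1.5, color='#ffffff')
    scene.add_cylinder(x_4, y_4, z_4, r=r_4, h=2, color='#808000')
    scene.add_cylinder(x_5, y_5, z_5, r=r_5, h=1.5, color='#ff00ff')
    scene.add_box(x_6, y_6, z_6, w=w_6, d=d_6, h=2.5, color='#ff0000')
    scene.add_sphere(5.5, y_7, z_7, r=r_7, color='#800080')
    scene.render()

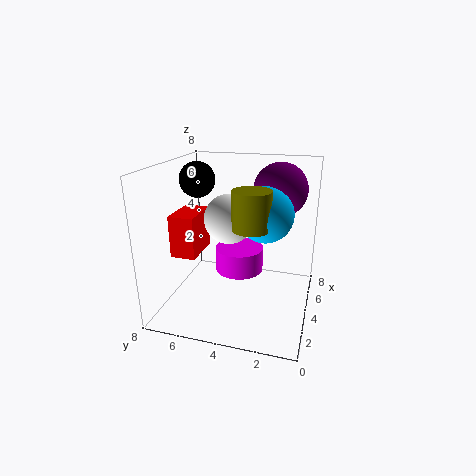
x_1 = 4.5
y_1 = 6.5
z_1 = 7
x_2 = 4
y_2 = 2.5
r_2 = 1.5
x_3 = 5.5
y_3 = 5
z_3 = 4.5
x_4 = 3
y_4 = 3
z_4 = 5
r_4 = 1
x_5 = 6
y_5 = 4.5
z_5 = 1
r_5 = 1.5
x_6 = 3.5
y_6 = 6.5
z_6 = 2.5
w_6 = 2.5
d_6 = 1.5
y_7 = 2
z_7 = 6.5
r_7 = 1.5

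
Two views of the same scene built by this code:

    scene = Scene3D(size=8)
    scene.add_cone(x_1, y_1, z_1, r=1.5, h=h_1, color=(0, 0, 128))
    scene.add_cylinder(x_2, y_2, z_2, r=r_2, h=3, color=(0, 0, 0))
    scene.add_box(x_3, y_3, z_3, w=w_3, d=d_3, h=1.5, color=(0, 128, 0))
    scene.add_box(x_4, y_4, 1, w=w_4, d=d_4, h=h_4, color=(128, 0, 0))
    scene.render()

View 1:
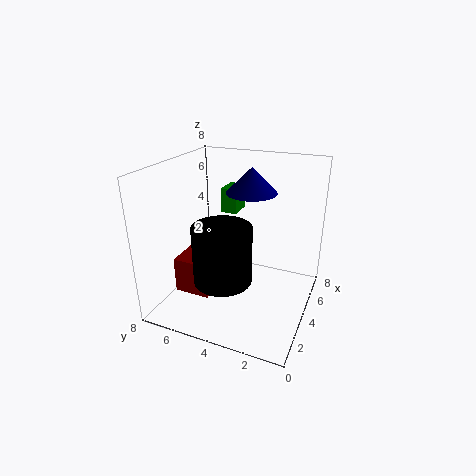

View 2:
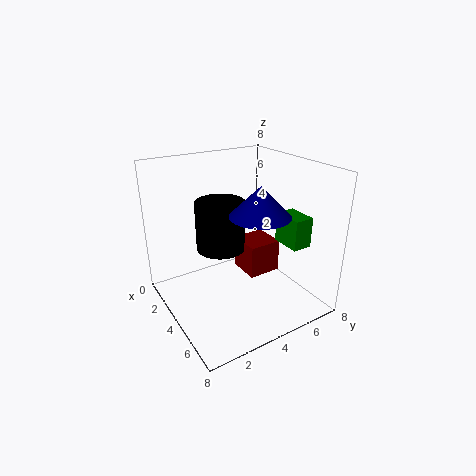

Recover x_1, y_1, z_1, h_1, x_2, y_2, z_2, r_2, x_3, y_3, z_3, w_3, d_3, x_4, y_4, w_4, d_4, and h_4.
x_1 = 6, y_1 = 4, z_1 = 6, h_1 = 1.5, x_2 = 2, y_2 = 4, z_2 = 2.5, r_2 = 1.5, x_3 = 6, y_3 = 5, z_3 = 4.5, w_3 = 1.5, d_3 = 1, x_4 = 2, y_4 = 5, w_4 = 2, d_4 = 2, h_4 = 2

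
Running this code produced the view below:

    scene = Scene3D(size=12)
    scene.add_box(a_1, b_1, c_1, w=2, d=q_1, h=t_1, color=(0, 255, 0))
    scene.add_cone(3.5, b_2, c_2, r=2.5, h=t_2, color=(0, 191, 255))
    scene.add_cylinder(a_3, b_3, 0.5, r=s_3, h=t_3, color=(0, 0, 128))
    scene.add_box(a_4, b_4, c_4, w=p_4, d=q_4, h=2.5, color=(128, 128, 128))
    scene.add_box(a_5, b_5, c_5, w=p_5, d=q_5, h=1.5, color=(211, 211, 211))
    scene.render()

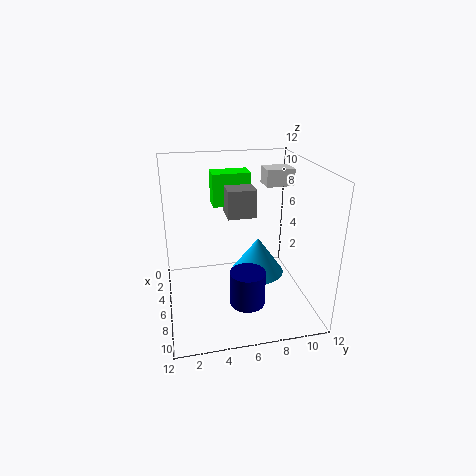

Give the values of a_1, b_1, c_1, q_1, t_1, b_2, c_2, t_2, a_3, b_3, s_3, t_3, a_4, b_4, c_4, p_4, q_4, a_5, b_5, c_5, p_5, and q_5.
a_1 = 0.5; b_1 = 4.5; c_1 = 7.5; q_1 = 3.5; t_1 = 3; b_2 = 8.5; c_2 = 1; t_2 = 3.5; a_3 = 7.5; b_3 = 6.5; s_3 = 1.5; t_3 = 3; a_4 = 2; b_4 = 5.5; c_4 = 7; p_4 = 2.5; q_4 = 2.5; a_5 = 2; b_5 = 9; c_5 = 9.5; p_5 = 2; q_5 = 2.5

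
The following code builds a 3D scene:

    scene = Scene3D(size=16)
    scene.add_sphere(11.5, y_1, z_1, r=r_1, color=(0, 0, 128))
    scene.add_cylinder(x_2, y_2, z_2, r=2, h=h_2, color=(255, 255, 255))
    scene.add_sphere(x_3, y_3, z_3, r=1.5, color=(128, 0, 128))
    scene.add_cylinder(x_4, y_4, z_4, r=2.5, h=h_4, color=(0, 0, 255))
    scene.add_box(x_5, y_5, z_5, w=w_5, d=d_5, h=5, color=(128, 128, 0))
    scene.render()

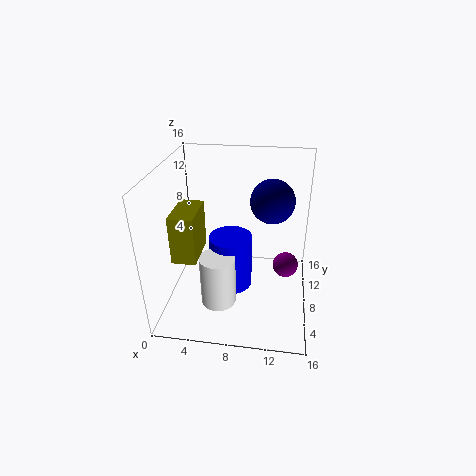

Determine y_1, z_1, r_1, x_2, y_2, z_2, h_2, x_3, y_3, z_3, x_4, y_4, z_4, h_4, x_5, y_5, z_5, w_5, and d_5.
y_1 = 10.5; z_1 = 11.5; r_1 = 2.5; x_2 = 6; y_2 = 6; z_2 = 0.5; h_2 = 6; x_3 = 13.5; y_3 = 10; z_3 = 3.5; x_4 = 7; y_4 = 9; z_4 = 1; h_4 = 6.5; x_5 = 2; y_5 = 3; z_5 = 7.5; w_5 = 2.5; d_5 = 4.5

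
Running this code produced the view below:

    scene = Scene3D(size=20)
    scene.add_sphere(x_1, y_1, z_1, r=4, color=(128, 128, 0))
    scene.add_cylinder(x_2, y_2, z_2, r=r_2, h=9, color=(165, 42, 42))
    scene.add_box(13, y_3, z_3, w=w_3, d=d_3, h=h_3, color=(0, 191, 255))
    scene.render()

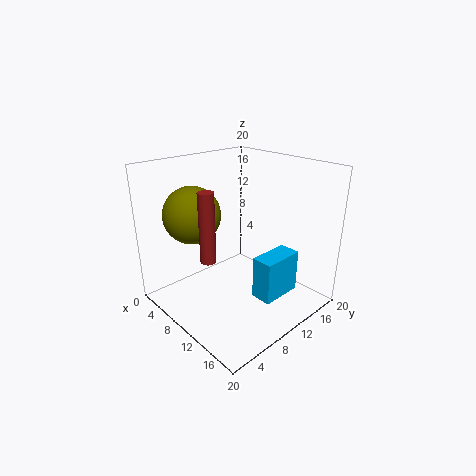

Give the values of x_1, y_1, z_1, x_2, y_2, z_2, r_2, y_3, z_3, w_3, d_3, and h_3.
x_1 = 5
y_1 = 6
z_1 = 13
x_2 = 11
y_2 = 4
z_2 = 9
r_2 = 1
y_3 = 10
z_3 = 2
w_3 = 3
d_3 = 6
h_3 = 6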